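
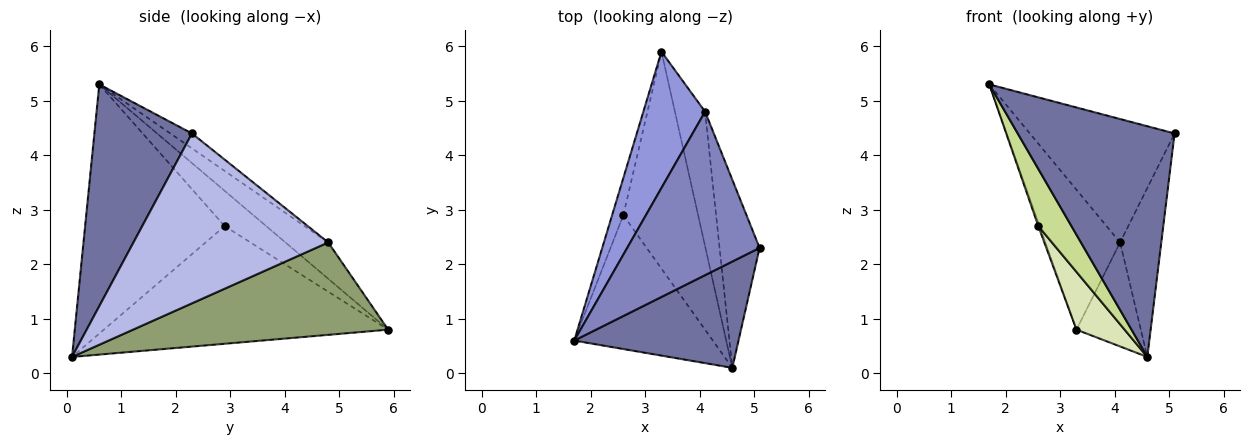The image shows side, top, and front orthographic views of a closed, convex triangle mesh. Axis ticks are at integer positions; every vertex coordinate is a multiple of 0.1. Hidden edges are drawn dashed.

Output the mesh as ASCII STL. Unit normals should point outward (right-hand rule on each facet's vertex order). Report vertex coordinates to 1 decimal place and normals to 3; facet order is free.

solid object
 facet normal 0.492 -0.791 0.364
  outer loop
   vertex 4.6 0.1 0.3
   vertex 5.1 2.3 4.4
   vertex 1.7 0.6 5.3
  endloop
 endfacet
 facet normal -0.090 0.600 0.795
  outer loop
   vertex 4.1 4.8 2.4
   vertex 1.7 0.6 5.3
   vertex 5.1 2.3 4.4
  endloop
 endfacet
 facet normal -0.380 0.663 0.645
  outer loop
   vertex 4.1 4.8 2.4
   vertex 3.3 5.9 0.8
   vertex 1.7 0.6 5.3
  endloop
 endfacet
 facet normal 0.953 0.202 -0.225
  outer loop
   vertex 4.1 4.8 2.4
   vertex 5.1 2.3 4.4
   vertex 4.6 0.1 0.3
  endloop
 endfacet
 facet normal 0.924 0.233 -0.302
  outer loop
   vertex 4.1 4.8 2.4
   vertex 4.6 0.1 0.3
   vertex 3.3 5.9 0.8
  endloop
 endfacet
 facet normal -0.953 0.031 -0.303
  outer loop
   vertex 2.6 2.9 2.7
   vertex 1.7 0.6 5.3
   vertex 3.3 5.9 0.8
  endloop
 endfacet
 facet normal -0.856 -0.203 -0.476
  outer loop
   vertex 2.6 2.9 2.7
   vertex 4.6 0.1 0.3
   vertex 1.7 0.6 5.3
  endloop
 endfacet
 facet normal -0.835 -0.141 -0.531
  outer loop
   vertex 2.6 2.9 2.7
   vertex 3.3 5.9 0.8
   vertex 4.6 0.1 0.3
  endloop
 endfacet
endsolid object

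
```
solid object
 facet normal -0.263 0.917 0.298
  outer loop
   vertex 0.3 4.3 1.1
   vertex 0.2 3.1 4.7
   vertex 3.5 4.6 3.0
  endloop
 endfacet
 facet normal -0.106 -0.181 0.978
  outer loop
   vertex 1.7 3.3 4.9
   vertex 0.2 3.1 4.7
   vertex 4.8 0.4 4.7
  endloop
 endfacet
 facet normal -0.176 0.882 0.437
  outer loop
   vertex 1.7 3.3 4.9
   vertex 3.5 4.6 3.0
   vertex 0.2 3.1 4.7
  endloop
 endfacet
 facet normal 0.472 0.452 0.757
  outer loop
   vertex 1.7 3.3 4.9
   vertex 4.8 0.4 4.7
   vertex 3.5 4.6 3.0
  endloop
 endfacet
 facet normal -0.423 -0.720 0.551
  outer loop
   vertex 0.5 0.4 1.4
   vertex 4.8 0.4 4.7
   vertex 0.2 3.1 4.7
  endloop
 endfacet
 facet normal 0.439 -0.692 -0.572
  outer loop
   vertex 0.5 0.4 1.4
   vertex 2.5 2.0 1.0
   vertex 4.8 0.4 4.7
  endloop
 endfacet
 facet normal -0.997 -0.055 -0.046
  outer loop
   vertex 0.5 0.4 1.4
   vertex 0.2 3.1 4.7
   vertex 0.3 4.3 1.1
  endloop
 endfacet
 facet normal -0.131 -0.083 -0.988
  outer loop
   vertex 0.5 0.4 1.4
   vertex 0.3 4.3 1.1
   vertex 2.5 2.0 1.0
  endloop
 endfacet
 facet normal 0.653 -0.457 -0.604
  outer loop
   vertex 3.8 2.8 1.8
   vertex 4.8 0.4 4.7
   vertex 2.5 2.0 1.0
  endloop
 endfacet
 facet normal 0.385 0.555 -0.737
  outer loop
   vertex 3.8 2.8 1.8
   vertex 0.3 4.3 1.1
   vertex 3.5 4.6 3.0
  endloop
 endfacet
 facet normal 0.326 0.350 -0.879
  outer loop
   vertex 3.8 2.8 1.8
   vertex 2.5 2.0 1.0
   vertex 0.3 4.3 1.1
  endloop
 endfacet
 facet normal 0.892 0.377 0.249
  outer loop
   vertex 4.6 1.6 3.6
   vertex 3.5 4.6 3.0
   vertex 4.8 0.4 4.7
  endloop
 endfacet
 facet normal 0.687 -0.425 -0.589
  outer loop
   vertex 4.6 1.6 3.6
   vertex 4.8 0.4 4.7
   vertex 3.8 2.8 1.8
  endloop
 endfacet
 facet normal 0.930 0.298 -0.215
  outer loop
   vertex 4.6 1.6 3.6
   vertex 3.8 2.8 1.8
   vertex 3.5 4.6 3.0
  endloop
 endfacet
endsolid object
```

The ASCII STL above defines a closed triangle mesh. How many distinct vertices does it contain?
9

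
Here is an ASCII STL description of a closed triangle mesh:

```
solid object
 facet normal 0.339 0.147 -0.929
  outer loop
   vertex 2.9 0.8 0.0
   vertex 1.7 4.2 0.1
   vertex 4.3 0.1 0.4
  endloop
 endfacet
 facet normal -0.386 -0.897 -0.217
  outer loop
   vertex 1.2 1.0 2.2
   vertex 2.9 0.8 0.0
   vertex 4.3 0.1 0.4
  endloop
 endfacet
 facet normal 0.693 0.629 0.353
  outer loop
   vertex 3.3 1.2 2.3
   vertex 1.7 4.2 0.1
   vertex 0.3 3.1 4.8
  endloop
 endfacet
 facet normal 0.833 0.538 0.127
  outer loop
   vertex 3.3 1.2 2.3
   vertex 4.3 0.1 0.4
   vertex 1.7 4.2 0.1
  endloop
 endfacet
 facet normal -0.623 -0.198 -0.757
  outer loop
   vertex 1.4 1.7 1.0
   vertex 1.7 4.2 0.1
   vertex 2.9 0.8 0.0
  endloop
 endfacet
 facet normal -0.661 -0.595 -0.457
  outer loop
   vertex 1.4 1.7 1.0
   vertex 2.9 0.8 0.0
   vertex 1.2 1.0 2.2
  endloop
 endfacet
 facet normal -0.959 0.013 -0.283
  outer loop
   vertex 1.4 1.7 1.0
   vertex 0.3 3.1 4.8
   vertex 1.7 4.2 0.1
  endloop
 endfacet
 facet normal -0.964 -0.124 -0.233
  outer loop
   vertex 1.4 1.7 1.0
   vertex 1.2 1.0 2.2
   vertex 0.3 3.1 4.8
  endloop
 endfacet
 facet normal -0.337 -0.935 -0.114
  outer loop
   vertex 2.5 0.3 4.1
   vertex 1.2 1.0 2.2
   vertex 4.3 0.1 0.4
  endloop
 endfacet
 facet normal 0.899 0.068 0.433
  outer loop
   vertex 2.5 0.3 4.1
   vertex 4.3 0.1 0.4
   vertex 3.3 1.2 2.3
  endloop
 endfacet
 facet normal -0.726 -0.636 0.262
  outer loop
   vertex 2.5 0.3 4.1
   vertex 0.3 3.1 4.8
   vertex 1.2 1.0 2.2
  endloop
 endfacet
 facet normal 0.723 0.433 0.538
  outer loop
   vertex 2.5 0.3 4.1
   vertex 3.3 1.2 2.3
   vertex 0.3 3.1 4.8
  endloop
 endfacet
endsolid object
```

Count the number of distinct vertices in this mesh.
8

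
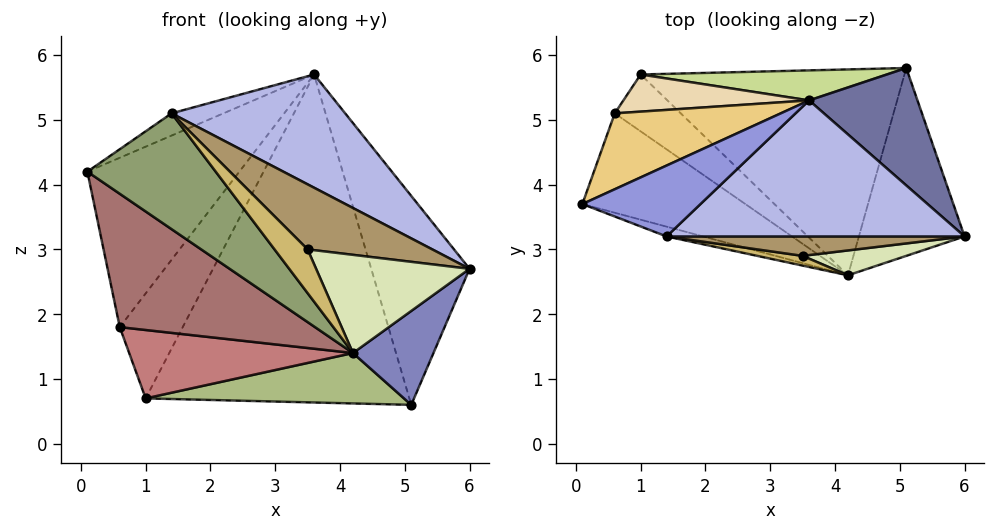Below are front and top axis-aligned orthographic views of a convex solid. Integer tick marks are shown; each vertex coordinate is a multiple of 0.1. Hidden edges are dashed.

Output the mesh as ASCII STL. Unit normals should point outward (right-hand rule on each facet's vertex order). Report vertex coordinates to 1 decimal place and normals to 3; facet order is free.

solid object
 facet normal 0.809 0.513 0.288
  outer loop
   vertex 3.6 5.3 5.7
   vertex 6.0 3.2 2.7
   vertex 5.1 5.8 0.6
  endloop
 endfacet
 facet normal 0.622 -0.350 -0.700
  outer loop
   vertex 4.2 2.6 1.4
   vertex 5.1 5.8 0.6
   vertex 6.0 3.2 2.7
  endloop
 endfacet
 facet normal -0.479 0.262 0.838
  outer loop
   vertex 1.4 3.2 5.1
   vertex 3.6 5.3 5.7
   vertex 0.1 3.7 4.2
  endloop
 endfacet
 facet normal 0.372 -0.594 0.713
  outer loop
   vertex 1.4 3.2 5.1
   vertex 6.0 3.2 2.7
   vertex 3.6 5.3 5.7
  endloop
 endfacet
 facet normal -0.309 -0.948 -0.080
  outer loop
   vertex 1.4 3.2 5.1
   vertex 0.1 3.7 4.2
   vertex 4.2 2.6 1.4
  endloop
 endfacet
 facet normal -0.018 -0.238 -0.971
  outer loop
   vertex 1.0 5.7 0.7
   vertex 5.1 5.8 0.6
   vertex 4.2 2.6 1.4
  endloop
 endfacet
 facet normal -0.022 0.996 0.091
  outer loop
   vertex 1.0 5.7 0.7
   vertex 3.6 5.3 5.7
   vertex 5.1 5.8 0.6
  endloop
 endfacet
 facet normal 0.144 -0.959 0.243
  outer loop
   vertex 3.5 2.9 3.0
   vertex 4.2 2.6 1.4
   vertex 6.0 3.2 2.7
  endloop
 endfacet
 facet normal 0.148 -0.948 0.283
  outer loop
   vertex 3.5 2.9 3.0
   vertex 6.0 3.2 2.7
   vertex 1.4 3.2 5.1
  endloop
 endfacet
 facet normal 0.077 -0.973 0.216
  outer loop
   vertex 3.5 2.9 3.0
   vertex 1.4 3.2 5.1
   vertex 4.2 2.6 1.4
  endloop
 endfacet
 facet normal -0.510 0.785 0.352
  outer loop
   vertex 0.6 5.1 1.8
   vertex 0.1 3.7 4.2
   vertex 3.6 5.3 5.7
  endloop
 endfacet
 facet normal -0.445 0.844 0.299
  outer loop
   vertex 0.6 5.1 1.8
   vertex 3.6 5.3 5.7
   vertex 1.0 5.7 0.7
  endloop
 endfacet
 facet normal -0.529 -0.680 -0.507
  outer loop
   vertex 0.6 5.1 1.8
   vertex 4.2 2.6 1.4
   vertex 0.1 3.7 4.2
  endloop
 endfacet
 facet normal -0.518 -0.658 -0.547
  outer loop
   vertex 0.6 5.1 1.8
   vertex 1.0 5.7 0.7
   vertex 4.2 2.6 1.4
  endloop
 endfacet
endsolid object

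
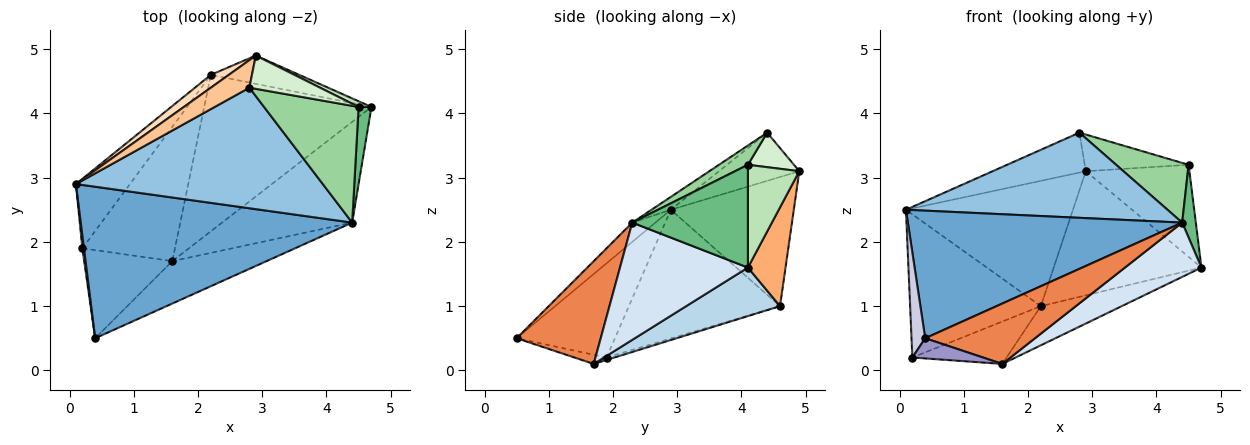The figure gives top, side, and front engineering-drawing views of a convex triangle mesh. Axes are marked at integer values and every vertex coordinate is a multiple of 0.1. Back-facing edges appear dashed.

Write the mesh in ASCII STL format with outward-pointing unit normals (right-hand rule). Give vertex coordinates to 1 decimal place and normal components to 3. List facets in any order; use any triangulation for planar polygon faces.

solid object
 facet normal -0.054 -0.643 0.764
  outer loop
   vertex 4.4 2.3 2.3
   vertex 0.1 2.9 2.5
   vertex 0.4 0.5 0.5
  endloop
 endfacet
 facet normal -0.042 -0.576 0.816
  outer loop
   vertex 4.4 2.3 2.3
   vertex 2.8 4.4 3.7
   vertex 0.1 2.9 2.5
  endloop
 endfacet
 facet normal 0.271 0.234 -0.934
  outer loop
   vertex 1.6 1.7 0.1
   vertex 2.2 4.6 1.0
   vertex 4.7 4.1 1.6
  endloop
 endfacet
 facet normal 0.621 -0.372 -0.690
  outer loop
   vertex 1.6 1.7 0.1
   vertex 4.7 4.1 1.6
   vertex 4.4 2.3 2.3
  endloop
 endfacet
 facet normal 0.531 -0.693 -0.487
  outer loop
   vertex 1.6 1.7 0.1
   vertex 4.4 2.3 2.3
   vertex 0.4 0.5 0.5
  endloop
 endfacet
 facet normal 0.241 0.946 -0.216
  outer loop
   vertex 2.9 4.9 3.1
   vertex 4.7 4.1 1.6
   vertex 2.2 4.6 1.0
  endloop
 endfacet
 facet normal -0.579 0.671 0.463
  outer loop
   vertex 2.9 4.9 3.1
   vertex 0.1 2.9 2.5
   vertex 2.8 4.4 3.7
  endloop
 endfacet
 facet normal -0.591 0.803 0.082
  outer loop
   vertex 2.9 4.9 3.1
   vertex 2.2 4.6 1.0
   vertex 0.1 2.9 2.5
  endloop
 endfacet
 facet normal 0.986 -0.116 0.123
  outer loop
   vertex 4.5 4.1 3.2
   vertex 4.4 2.3 2.3
   vertex 4.7 4.1 1.6
  endloop
 endfacet
 facet normal 0.179 -0.448 0.876
  outer loop
   vertex 4.5 4.1 3.2
   vertex 2.8 4.4 3.7
   vertex 4.4 2.3 2.3
  endloop
 endfacet
 facet normal 0.444 0.894 0.055
  outer loop
   vertex 4.5 4.1 3.2
   vertex 4.7 4.1 1.6
   vertex 2.9 4.9 3.1
  endloop
 endfacet
 facet normal 0.312 0.704 0.638
  outer loop
   vertex 4.5 4.1 3.2
   vertex 2.9 4.9 3.1
   vertex 2.8 4.4 3.7
  endloop
 endfacet
 facet normal -0.101 -0.222 -0.970
  outer loop
   vertex 0.2 1.9 0.2
   vertex 1.6 1.7 0.1
   vertex 0.4 0.5 0.5
  endloop
 endfacet
 facet normal -0.025 0.301 -0.953
  outer loop
   vertex 0.2 1.9 0.2
   vertex 2.2 4.6 1.0
   vertex 1.6 1.7 0.1
  endloop
 endfacet
 facet normal -0.990 -0.138 0.017
  outer loop
   vertex 0.2 1.9 0.2
   vertex 0.4 0.5 0.5
   vertex 0.1 2.9 2.5
  endloop
 endfacet
 facet normal -0.721 0.624 -0.302
  outer loop
   vertex 0.2 1.9 0.2
   vertex 0.1 2.9 2.5
   vertex 2.2 4.6 1.0
  endloop
 endfacet
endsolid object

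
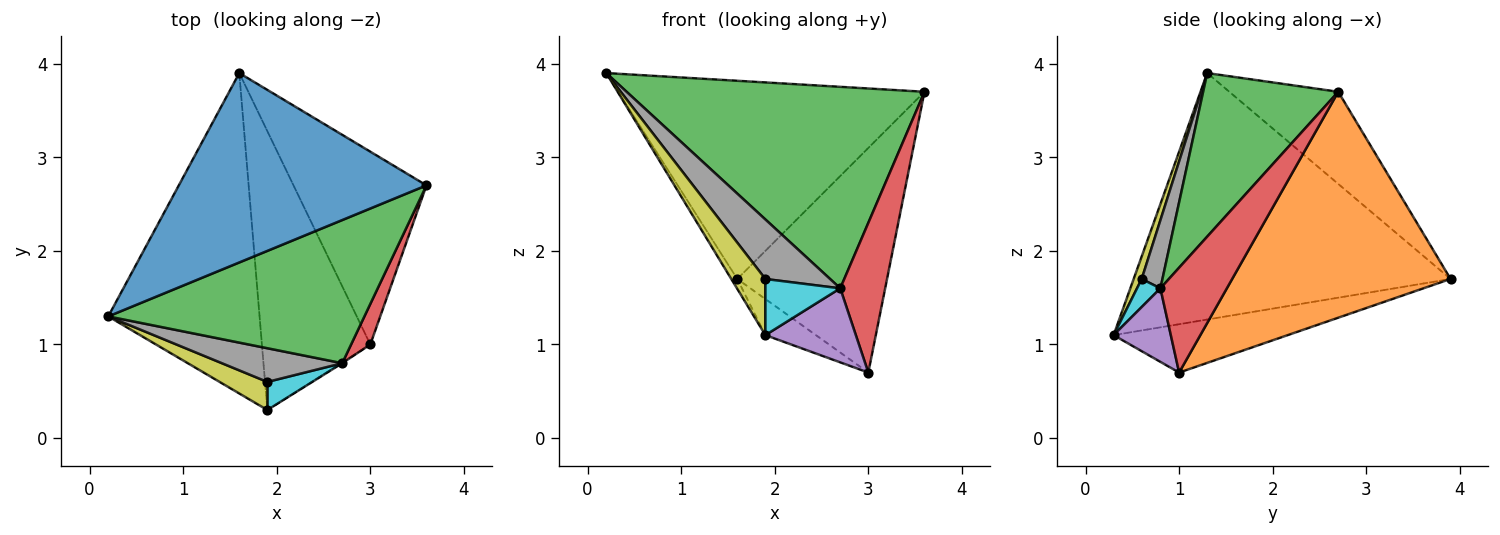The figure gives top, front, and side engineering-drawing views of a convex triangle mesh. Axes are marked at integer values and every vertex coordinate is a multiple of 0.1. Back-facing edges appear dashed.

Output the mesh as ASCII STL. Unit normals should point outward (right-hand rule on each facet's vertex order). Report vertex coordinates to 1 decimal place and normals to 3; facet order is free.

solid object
 facet normal -0.249 0.700 0.669
  outer loop
   vertex 1.6 3.9 1.7
   vertex 0.2 1.3 3.9
   vertex 3.6 2.7 3.7
  endloop
 endfacet
 facet normal 0.742 0.509 -0.437
  outer loop
   vertex 3.0 1.0 0.7
   vertex 1.6 3.9 1.7
   vertex 3.6 2.7 3.7
  endloop
 endfacet
 facet normal 0.347 -0.765 0.543
  outer loop
   vertex 2.7 0.8 1.6
   vertex 3.6 2.7 3.7
   vertex 0.2 1.3 3.9
  endloop
 endfacet
 facet normal 0.819 -0.554 0.150
  outer loop
   vertex 2.7 0.8 1.6
   vertex 3.0 1.0 0.7
   vertex 3.6 2.7 3.7
  endloop
 endfacet
 facet normal 0.534 -0.845 -0.010
  outer loop
   vertex 1.9 0.3 1.1
   vertex 3.0 1.0 0.7
   vertex 2.7 0.8 1.6
  endloop
 endfacet
 facet normal -0.852 0.016 -0.523
  outer loop
   vertex 1.9 0.3 1.1
   vertex 0.2 1.3 3.9
   vertex 1.6 3.9 1.7
  endloop
 endfacet
 facet normal -0.405 0.117 -0.907
  outer loop
   vertex 1.9 0.3 1.1
   vertex 1.6 3.9 1.7
   vertex 3.0 1.0 0.7
  endloop
 endfacet
 facet normal 0.269 -0.838 0.474
  outer loop
   vertex 1.9 0.6 1.7
   vertex 2.7 0.8 1.6
   vertex 0.2 1.3 3.9
  endloop
 endfacet
 facet normal 0.206 -0.875 0.438
  outer loop
   vertex 1.9 0.6 1.7
   vertex 0.2 1.3 3.9
   vertex 1.9 0.3 1.1
  endloop
 endfacet
 facet normal 0.269 -0.861 0.431
  outer loop
   vertex 1.9 0.6 1.7
   vertex 1.9 0.3 1.1
   vertex 2.7 0.8 1.6
  endloop
 endfacet
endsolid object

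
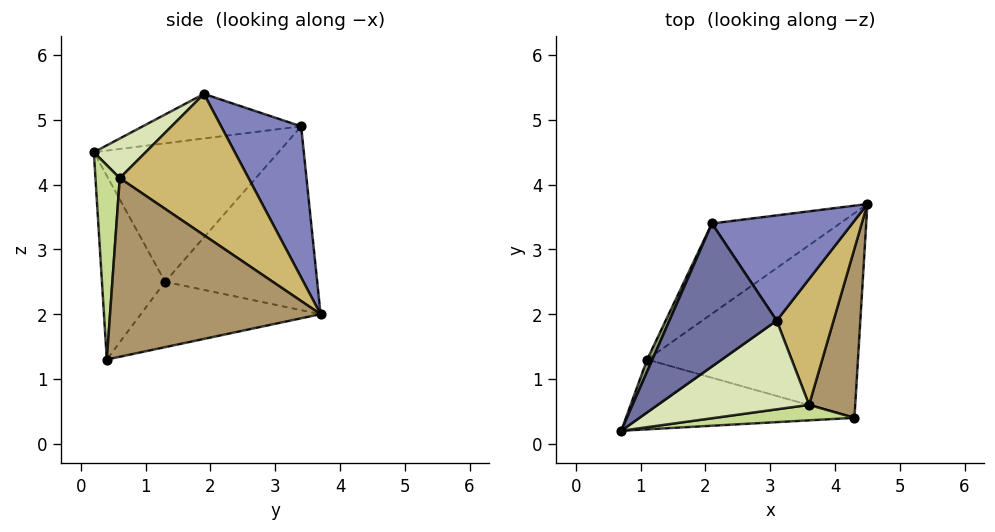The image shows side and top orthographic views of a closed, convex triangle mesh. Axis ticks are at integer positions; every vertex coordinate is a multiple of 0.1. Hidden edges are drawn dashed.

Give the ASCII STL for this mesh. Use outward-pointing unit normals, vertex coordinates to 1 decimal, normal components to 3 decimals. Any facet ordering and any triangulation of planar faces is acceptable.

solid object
 facet normal -0.383 0.052 0.922
  outer loop
   vertex 2.1 3.4 4.9
   vertex 0.7 0.2 4.5
   vertex 3.1 1.9 5.4
  endloop
 endfacet
 facet normal 0.596 0.582 0.553
  outer loop
   vertex 2.1 3.4 4.9
   vertex 3.1 1.9 5.4
   vertex 4.5 3.7 2.0
  endloop
 endfacet
 facet normal -0.403 -0.765 -0.502
  outer loop
   vertex 1.1 1.3 2.5
   vertex 4.3 0.4 1.3
   vertex 0.7 0.2 4.5
  endloop
 endfacet
 facet normal -0.289 0.215 -0.933
  outer loop
   vertex 1.1 1.3 2.5
   vertex 4.5 3.7 2.0
   vertex 4.3 0.4 1.3
  endloop
 endfacet
 facet normal -0.917 0.397 0.035
  outer loop
   vertex 1.1 1.3 2.5
   vertex 0.7 0.2 4.5
   vertex 2.1 3.4 4.9
  endloop
 endfacet
 facet normal -0.568 0.722 -0.395
  outer loop
   vertex 1.1 1.3 2.5
   vertex 2.1 3.4 4.9
   vertex 4.5 3.7 2.0
  endloop
 endfacet
 facet normal 0.150 -0.983 0.108
  outer loop
   vertex 3.6 0.6 4.1
   vertex 0.7 0.2 4.5
   vertex 4.3 0.4 1.3
  endloop
 endfacet
 facet normal 0.191 -0.656 0.730
  outer loop
   vertex 3.6 0.6 4.1
   vertex 3.1 1.9 5.4
   vertex 0.7 0.2 4.5
  endloop
 endfacet
 facet normal 0.962 -0.111 0.248
  outer loop
   vertex 3.6 0.6 4.1
   vertex 4.3 0.4 1.3
   vertex 4.5 3.7 2.0
  endloop
 endfacet
 facet normal 0.928 -0.016 0.373
  outer loop
   vertex 3.6 0.6 4.1
   vertex 4.5 3.7 2.0
   vertex 3.1 1.9 5.4
  endloop
 endfacet
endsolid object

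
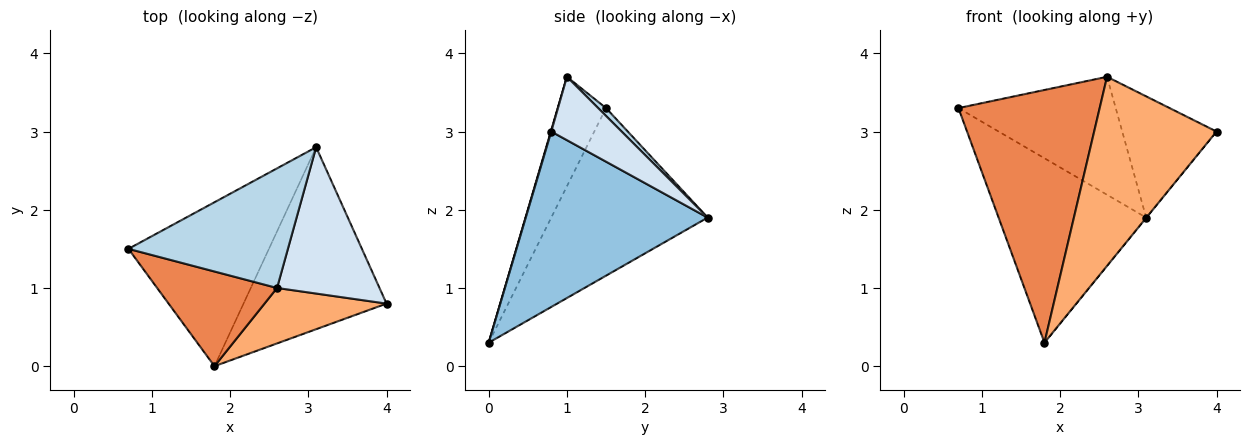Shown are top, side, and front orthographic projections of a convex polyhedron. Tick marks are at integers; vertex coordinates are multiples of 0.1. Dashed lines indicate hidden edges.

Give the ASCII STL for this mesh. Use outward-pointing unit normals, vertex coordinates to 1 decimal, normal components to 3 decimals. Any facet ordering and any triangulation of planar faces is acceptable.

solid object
 facet normal -0.621 0.586 -0.521
  outer loop
   vertex 1.8 0.0 0.3
   vertex 0.7 1.5 3.3
   vertex 3.1 2.8 1.9
  endloop
 endfacet
 facet normal 0.775 0.001 -0.632
  outer loop
   vertex 1.8 0.0 0.3
   vertex 3.1 2.8 1.9
   vertex 4.0 0.8 3.0
  endloop
 endfacet
 facet normal 0.035 0.702 0.712
  outer loop
   vertex 2.6 1.0 3.7
   vertex 3.1 2.8 1.9
   vertex 0.7 1.5 3.3
  endloop
 endfacet
 facet normal 0.430 0.576 0.695
  outer loop
   vertex 2.6 1.0 3.7
   vertex 4.0 0.8 3.0
   vertex 3.1 2.8 1.9
  endloop
 endfacet
 facet normal -0.305 -0.892 0.334
  outer loop
   vertex 2.6 1.0 3.7
   vertex 0.7 1.5 3.3
   vertex 1.8 0.0 0.3
  endloop
 endfacet
 facet normal 0.004 -0.960 0.281
  outer loop
   vertex 2.6 1.0 3.7
   vertex 1.8 0.0 0.3
   vertex 4.0 0.8 3.0
  endloop
 endfacet
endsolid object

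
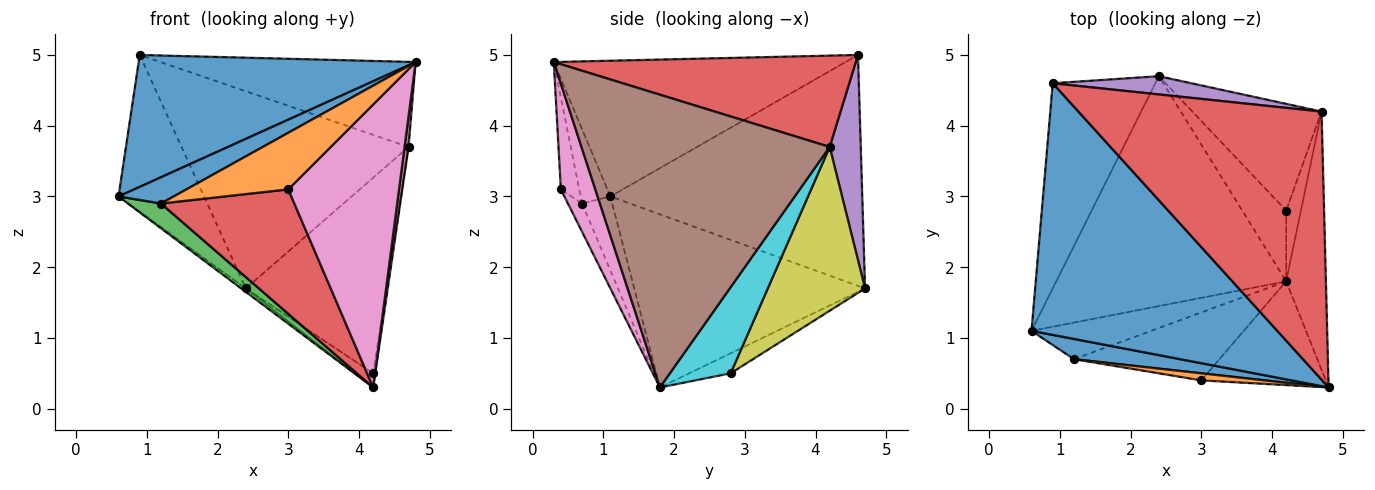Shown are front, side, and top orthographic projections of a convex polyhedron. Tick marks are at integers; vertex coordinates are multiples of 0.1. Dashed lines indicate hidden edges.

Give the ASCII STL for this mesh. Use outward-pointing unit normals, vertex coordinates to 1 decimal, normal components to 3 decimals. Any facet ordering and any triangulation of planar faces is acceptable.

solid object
 facet normal -0.439 -0.417 0.796
  outer loop
   vertex 0.9 4.6 5.0
   vertex 0.6 1.1 3.0
   vertex 4.8 0.3 4.9
  endloop
 endfacet
 facet normal -0.873 0.296 -0.388
  outer loop
   vertex 0.9 4.6 5.0
   vertex 2.4 4.7 1.7
   vertex 0.6 1.1 3.0
  endloop
 endfacet
 facet normal -0.601 0.012 -0.799
  outer loop
   vertex 4.2 1.8 0.3
   vertex 0.6 1.1 3.0
   vertex 2.4 4.7 1.7
  endloop
 endfacet
 facet normal 0.337 0.285 0.897
  outer loop
   vertex 4.7 4.2 3.7
   vertex 0.9 4.6 5.0
   vertex 4.8 0.3 4.9
  endloop
 endfacet
 facet normal 0.135 0.987 0.091
  outer loop
   vertex 4.7 4.2 3.7
   vertex 2.4 4.7 1.7
   vertex 0.9 4.6 5.0
  endloop
 endfacet
 facet normal 0.991 -0.016 -0.134
  outer loop
   vertex 4.7 4.2 3.7
   vertex 4.8 0.3 4.9
   vertex 4.2 1.8 0.3
  endloop
 endfacet
 facet normal 0.280 -0.901 -0.330
  outer loop
   vertex 3.0 0.4 3.1
   vertex 4.2 1.8 0.3
   vertex 4.8 0.3 4.9
  endloop
 endfacet
 facet normal -0.408 0.179 -0.895
  outer loop
   vertex 4.2 2.8 0.5
   vertex 4.2 1.8 0.3
   vertex 2.4 4.7 1.7
  endloop
 endfacet
 facet normal 0.519 0.750 -0.409
  outer loop
   vertex 4.2 2.8 0.5
   vertex 2.4 4.7 1.7
   vertex 4.7 4.2 3.7
  endloop
 endfacet
 facet normal 0.985 0.034 -0.169
  outer loop
   vertex 4.2 2.8 0.5
   vertex 4.7 4.2 3.7
   vertex 4.2 1.8 0.3
  endloop
 endfacet
 facet normal -0.393 -0.729 0.561
  outer loop
   vertex 1.2 0.7 2.9
   vertex 4.8 0.3 4.9
   vertex 0.6 1.1 3.0
  endloop
 endfacet
 facet normal -0.176 -0.977 0.122
  outer loop
   vertex 1.2 0.7 2.9
   vertex 3.0 0.4 3.1
   vertex 4.8 0.3 4.9
  endloop
 endfacet
 facet normal -0.456 -0.499 -0.737
  outer loop
   vertex 1.2 0.7 2.9
   vertex 0.6 1.1 3.0
   vertex 4.2 1.8 0.3
  endloop
 endfacet
 facet normal -0.093 -0.874 -0.477
  outer loop
   vertex 1.2 0.7 2.9
   vertex 4.2 1.8 0.3
   vertex 3.0 0.4 3.1
  endloop
 endfacet
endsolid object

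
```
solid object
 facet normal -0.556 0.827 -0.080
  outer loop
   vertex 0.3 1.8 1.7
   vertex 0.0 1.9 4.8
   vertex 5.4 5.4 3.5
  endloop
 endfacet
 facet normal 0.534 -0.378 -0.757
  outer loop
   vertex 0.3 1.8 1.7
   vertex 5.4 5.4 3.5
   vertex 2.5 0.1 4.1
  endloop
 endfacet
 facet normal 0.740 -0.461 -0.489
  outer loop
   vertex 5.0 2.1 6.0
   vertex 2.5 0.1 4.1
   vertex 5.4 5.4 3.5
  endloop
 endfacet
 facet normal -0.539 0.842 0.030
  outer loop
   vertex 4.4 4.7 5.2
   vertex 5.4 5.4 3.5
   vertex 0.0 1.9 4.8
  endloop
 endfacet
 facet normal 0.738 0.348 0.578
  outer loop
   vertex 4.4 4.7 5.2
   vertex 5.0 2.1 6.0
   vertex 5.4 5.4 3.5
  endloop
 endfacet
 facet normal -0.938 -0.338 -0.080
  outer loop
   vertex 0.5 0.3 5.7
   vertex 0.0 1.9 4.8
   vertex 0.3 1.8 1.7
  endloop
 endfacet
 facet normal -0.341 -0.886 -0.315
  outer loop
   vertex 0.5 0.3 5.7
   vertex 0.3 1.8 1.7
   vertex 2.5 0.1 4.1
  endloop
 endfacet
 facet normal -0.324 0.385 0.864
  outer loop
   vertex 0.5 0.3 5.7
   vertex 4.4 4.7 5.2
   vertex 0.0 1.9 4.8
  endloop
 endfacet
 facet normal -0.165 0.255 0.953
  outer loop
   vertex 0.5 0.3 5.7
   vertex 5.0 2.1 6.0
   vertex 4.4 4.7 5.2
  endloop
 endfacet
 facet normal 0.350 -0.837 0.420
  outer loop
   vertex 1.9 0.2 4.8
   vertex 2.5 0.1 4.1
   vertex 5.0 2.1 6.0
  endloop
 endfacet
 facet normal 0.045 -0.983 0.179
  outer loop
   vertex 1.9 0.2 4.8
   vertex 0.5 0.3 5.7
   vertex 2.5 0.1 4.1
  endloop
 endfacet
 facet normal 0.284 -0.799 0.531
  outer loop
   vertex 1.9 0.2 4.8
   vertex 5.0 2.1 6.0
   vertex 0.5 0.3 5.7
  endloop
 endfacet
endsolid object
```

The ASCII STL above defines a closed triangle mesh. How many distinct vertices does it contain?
8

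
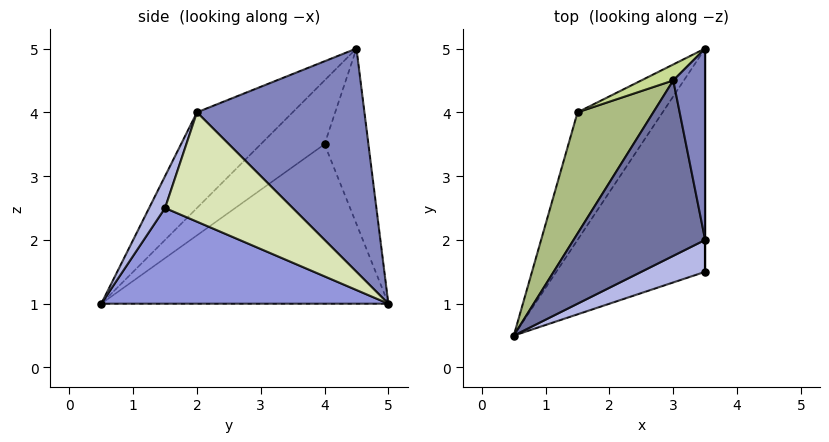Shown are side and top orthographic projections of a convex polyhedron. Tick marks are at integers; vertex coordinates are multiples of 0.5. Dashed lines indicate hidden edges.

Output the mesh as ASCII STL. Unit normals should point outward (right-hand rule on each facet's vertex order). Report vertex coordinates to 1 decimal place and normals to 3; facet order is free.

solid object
 facet normal -0.538 -0.404 0.740
  outer loop
   vertex 3.5 2.0 4.0
   vertex 3.0 4.5 5.0
   vertex 0.5 0.5 1.0
  endloop
 endfacet
 facet normal 0.980 0.140 0.140
  outer loop
   vertex 3.5 2.0 4.0
   vertex 3.5 5.0 1.0
   vertex 3.0 4.5 5.0
  endloop
 endfacet
 facet normal 0.509 -0.339 -0.791
  outer loop
   vertex 3.5 1.5 2.5
   vertex 0.5 0.5 1.0
   vertex 3.5 5.0 1.0
  endloop
 endfacet
 facet normal 0.156 -0.937 0.312
  outer loop
   vertex 3.5 1.5 2.5
   vertex 3.5 2.0 4.0
   vertex 0.5 0.5 1.0
  endloop
 endfacet
 facet normal -0.761 0.507 -0.406
  outer loop
   vertex 1.5 4.0 3.5
   vertex 3.5 5.0 1.0
   vertex 0.5 0.5 1.0
  endloop
 endfacet
 facet normal -0.606 -0.341 0.719
  outer loop
   vertex 1.5 4.0 3.5
   vertex 0.5 0.5 1.0
   vertex 3.0 4.5 5.0
  endloop
 endfacet
 facet normal -0.376 0.924 0.068
  outer loop
   vertex 1.5 4.0 3.5
   vertex 3.0 4.5 5.0
   vertex 3.5 5.0 1.0
  endloop
 endfacet
 facet normal 1.000 0.000 0.000
  outer loop
   vertex 3.5 1.5 2.5
   vertex 3.5 5.0 1.0
   vertex 3.5 2.0 4.0
  endloop
 endfacet
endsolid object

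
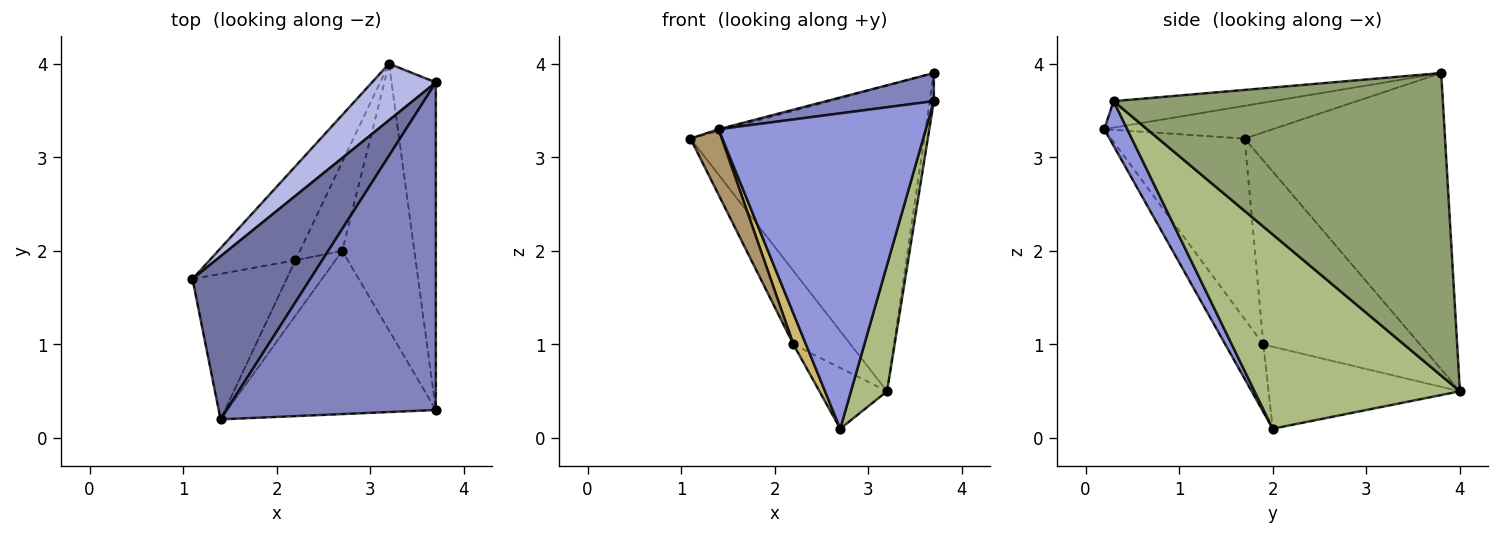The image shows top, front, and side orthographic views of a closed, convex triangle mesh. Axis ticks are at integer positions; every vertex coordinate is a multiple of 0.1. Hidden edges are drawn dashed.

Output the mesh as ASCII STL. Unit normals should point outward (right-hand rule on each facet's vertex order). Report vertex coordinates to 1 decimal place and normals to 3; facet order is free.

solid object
 facet normal -0.268 0.011 0.963
  outer loop
   vertex 1.4 0.2 3.3
   vertex 3.7 3.8 3.9
   vertex 1.1 1.7 3.2
  endloop
 endfacet
 facet normal -0.125 -0.085 0.989
  outer loop
   vertex 3.7 0.3 3.6
   vertex 3.7 3.8 3.9
   vertex 1.4 0.2 3.3
  endloop
 endfacet
 facet normal 0.098 -0.884 -0.457
  outer loop
   vertex 3.7 0.3 3.6
   vertex 1.4 0.2 3.3
   vertex 2.7 2.0 0.1
  endloop
 endfacet
 facet normal -0.645 0.752 0.139
  outer loop
   vertex 3.2 4.0 0.5
   vertex 1.1 1.7 3.2
   vertex 3.7 3.8 3.9
  endloop
 endfacet
 facet normal 0.989 0.012 -0.145
  outer loop
   vertex 3.2 4.0 0.5
   vertex 3.7 3.8 3.9
   vertex 3.7 0.3 3.6
  endloop
 endfacet
 facet normal 0.925 -0.163 -0.343
  outer loop
   vertex 3.2 4.0 0.5
   vertex 3.7 0.3 3.6
   vertex 2.7 2.0 0.1
  endloop
 endfacet
 facet normal -0.860 0.314 -0.402
  outer loop
   vertex 2.2 1.9 1.0
   vertex 1.1 1.7 3.2
   vertex 3.2 4.0 0.5
  endloop
 endfacet
 facet normal -0.848 0.299 -0.438
  outer loop
   vertex 2.2 1.9 1.0
   vertex 3.2 4.0 0.5
   vertex 2.7 2.0 0.1
  endloop
 endfacet
 facet normal -0.868 -0.204 -0.453
  outer loop
   vertex 2.2 1.9 1.0
   vertex 1.4 0.2 3.3
   vertex 1.1 1.7 3.2
  endloop
 endfacet
 facet normal -0.828 -0.274 -0.490
  outer loop
   vertex 2.2 1.9 1.0
   vertex 2.7 2.0 0.1
   vertex 1.4 0.2 3.3
  endloop
 endfacet
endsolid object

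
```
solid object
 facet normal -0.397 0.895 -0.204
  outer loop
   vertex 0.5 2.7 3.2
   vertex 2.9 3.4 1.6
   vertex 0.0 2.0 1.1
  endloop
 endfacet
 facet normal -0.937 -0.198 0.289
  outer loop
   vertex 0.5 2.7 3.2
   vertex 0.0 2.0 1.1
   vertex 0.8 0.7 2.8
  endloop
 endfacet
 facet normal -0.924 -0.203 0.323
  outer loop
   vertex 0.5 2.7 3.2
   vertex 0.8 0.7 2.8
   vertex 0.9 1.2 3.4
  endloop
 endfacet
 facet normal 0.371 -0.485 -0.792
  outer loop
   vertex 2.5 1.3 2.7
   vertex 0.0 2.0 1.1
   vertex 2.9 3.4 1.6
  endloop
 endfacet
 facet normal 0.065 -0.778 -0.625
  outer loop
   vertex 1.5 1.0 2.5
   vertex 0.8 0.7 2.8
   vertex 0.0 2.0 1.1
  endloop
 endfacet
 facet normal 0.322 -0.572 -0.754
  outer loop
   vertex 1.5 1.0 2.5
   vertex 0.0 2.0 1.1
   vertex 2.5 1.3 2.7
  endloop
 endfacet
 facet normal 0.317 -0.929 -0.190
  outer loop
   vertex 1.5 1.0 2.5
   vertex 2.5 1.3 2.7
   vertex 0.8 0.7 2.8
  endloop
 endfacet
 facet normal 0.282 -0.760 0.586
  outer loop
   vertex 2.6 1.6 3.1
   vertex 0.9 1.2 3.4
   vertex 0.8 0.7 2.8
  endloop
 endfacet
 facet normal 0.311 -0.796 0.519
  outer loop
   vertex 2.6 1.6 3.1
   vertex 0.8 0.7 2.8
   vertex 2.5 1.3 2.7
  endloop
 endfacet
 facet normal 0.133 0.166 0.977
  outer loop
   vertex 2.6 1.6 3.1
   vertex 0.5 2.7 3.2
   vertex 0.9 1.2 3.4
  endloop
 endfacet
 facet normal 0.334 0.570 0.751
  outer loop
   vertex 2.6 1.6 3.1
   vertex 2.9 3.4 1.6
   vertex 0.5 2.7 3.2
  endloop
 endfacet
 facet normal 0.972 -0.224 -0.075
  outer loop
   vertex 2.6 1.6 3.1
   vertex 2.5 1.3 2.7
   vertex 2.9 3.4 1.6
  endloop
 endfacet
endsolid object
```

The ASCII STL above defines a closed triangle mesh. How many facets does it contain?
12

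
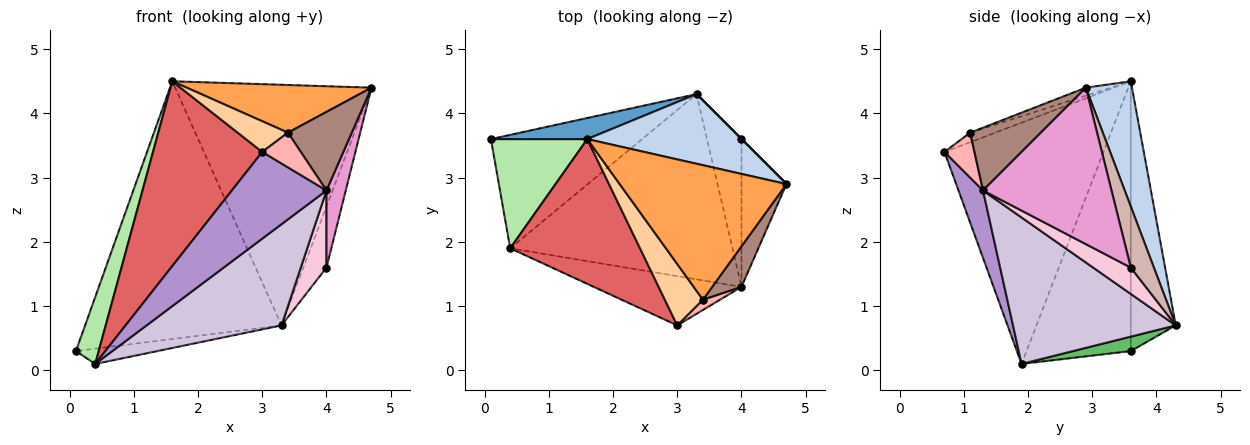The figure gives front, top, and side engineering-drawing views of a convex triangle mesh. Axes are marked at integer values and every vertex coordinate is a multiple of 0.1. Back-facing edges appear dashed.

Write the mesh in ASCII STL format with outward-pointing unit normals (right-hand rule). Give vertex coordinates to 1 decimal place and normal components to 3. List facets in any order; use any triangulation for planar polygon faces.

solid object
 facet normal -0.222 0.972 0.079
  outer loop
   vertex 3.3 4.3 0.7
   vertex 0.1 3.6 0.3
   vertex 1.6 3.6 4.5
  endloop
 endfacet
 facet normal 0.220 0.937 0.271
  outer loop
   vertex 3.3 4.3 0.7
   vertex 1.6 3.6 4.5
   vertex 4.7 2.9 4.4
  endloop
 endfacet
 facet normal -0.045 -0.334 0.942
  outer loop
   vertex 3.4 1.1 3.7
   vertex 4.7 2.9 4.4
   vertex 1.6 3.6 4.5
  endloop
 endfacet
 facet normal -0.218 -0.436 0.873
  outer loop
   vertex 3.4 1.1 3.7
   vertex 1.6 3.6 4.5
   vertex 3.0 0.7 3.4
  endloop
 endfacet
 facet normal 0.094 0.133 -0.987
  outer loop
   vertex 0.4 1.9 0.1
   vertex 0.1 3.6 0.3
   vertex 3.3 4.3 0.7
  endloop
 endfacet
 facet normal -0.922 -0.202 0.329
  outer loop
   vertex 0.4 1.9 0.1
   vertex 1.6 3.6 4.5
   vertex 0.1 3.6 0.3
  endloop
 endfacet
 facet normal -0.753 -0.518 0.405
  outer loop
   vertex 0.4 1.9 0.1
   vertex 3.0 0.7 3.4
   vertex 1.6 3.6 4.5
  endloop
 endfacet
 facet normal 0.598 -0.769 0.228
  outer loop
   vertex 4.0 1.3 2.8
   vertex 3.4 1.1 3.7
   vertex 3.0 0.7 3.4
  endloop
 endfacet
 facet normal 0.220 -0.848 -0.482
  outer loop
   vertex 4.0 1.3 2.8
   vertex 3.0 0.7 3.4
   vertex 0.4 1.9 0.1
  endloop
 endfacet
 facet normal 0.501 -0.415 -0.760
  outer loop
   vertex 4.0 1.3 2.8
   vertex 0.4 1.9 0.1
   vertex 3.3 4.3 0.7
  endloop
 endfacet
 facet normal 0.701 -0.634 0.327
  outer loop
   vertex 4.0 1.3 2.8
   vertex 4.7 2.9 4.4
   vertex 3.4 1.1 3.7
  endloop
 endfacet
 facet normal 0.707 0.707 0.000
  outer loop
   vertex 4.0 3.6 1.6
   vertex 3.3 4.3 0.7
   vertex 4.7 2.9 4.4
  endloop
 endfacet
 facet normal 0.951 -0.143 -0.273
  outer loop
   vertex 4.0 3.6 1.6
   vertex 4.7 2.9 4.4
   vertex 4.0 1.3 2.8
  endloop
 endfacet
 facet normal 0.561 -0.383 -0.734
  outer loop
   vertex 4.0 3.6 1.6
   vertex 4.0 1.3 2.8
   vertex 3.3 4.3 0.7
  endloop
 endfacet
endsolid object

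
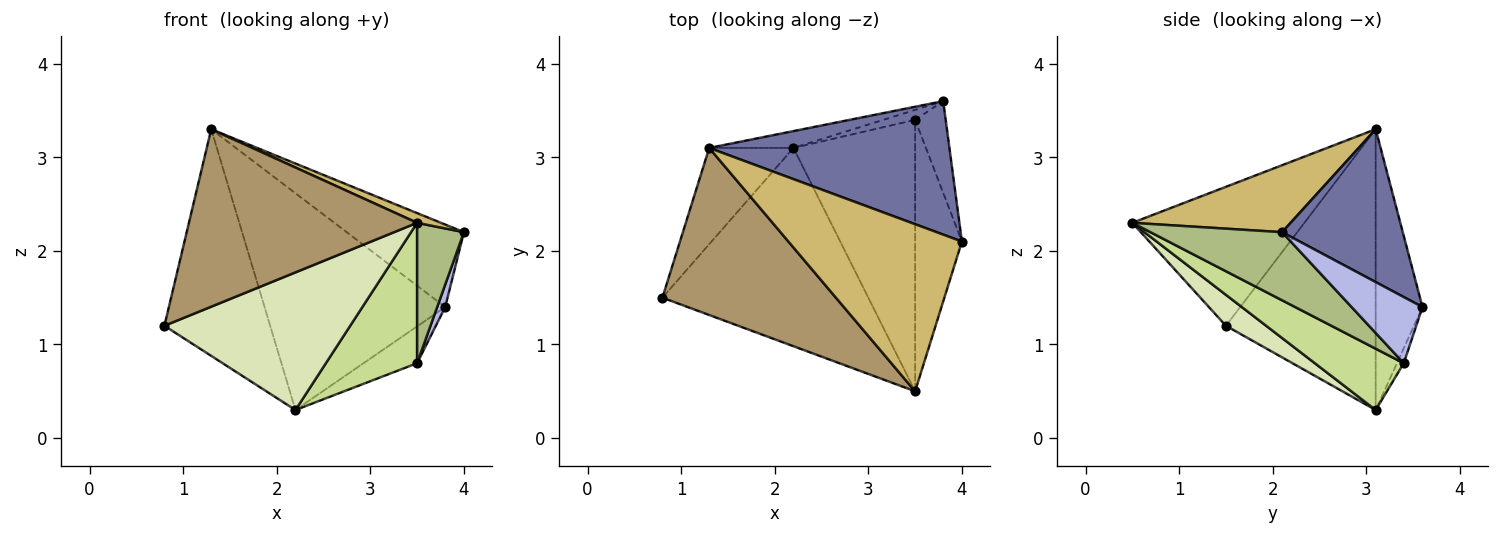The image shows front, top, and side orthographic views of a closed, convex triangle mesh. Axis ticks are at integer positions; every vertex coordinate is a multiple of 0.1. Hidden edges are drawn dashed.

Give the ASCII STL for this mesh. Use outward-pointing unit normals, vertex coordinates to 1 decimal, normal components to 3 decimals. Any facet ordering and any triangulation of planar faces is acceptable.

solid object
 facet normal 0.476 0.462 0.748
  outer loop
   vertex 1.3 3.1 3.3
   vertex 4.0 2.1 2.2
   vertex 3.8 3.6 1.4
  endloop
 endfacet
 facet normal -0.793 0.560 -0.238
  outer loop
   vertex 2.2 3.1 0.3
   vertex 0.8 1.5 1.2
   vertex 1.3 3.1 3.3
  endloop
 endfacet
 facet normal -0.250 0.965 -0.075
  outer loop
   vertex 2.2 3.1 0.3
   vertex 1.3 3.1 3.3
   vertex 3.8 3.6 1.4
  endloop
 endfacet
 facet normal 0.903 -0.102 -0.417
  outer loop
   vertex 3.5 3.4 0.8
   vertex 3.8 3.6 1.4
   vertex 4.0 2.1 2.2
  endloop
 endfacet
 facet normal -0.122 0.958 -0.259
  outer loop
   vertex 3.5 3.4 0.8
   vertex 2.2 3.1 0.3
   vertex 3.8 3.6 1.4
  endloop
 endfacet
 facet normal 0.791 -0.281 -0.544
  outer loop
   vertex 3.5 0.5 2.3
   vertex 3.5 3.4 0.8
   vertex 4.0 2.1 2.2
  endloop
 endfacet
 facet normal 0.409 -0.419 -0.811
  outer loop
   vertex 3.5 0.5 2.3
   vertex 2.2 3.1 0.3
   vertex 3.5 3.4 0.8
  endloop
 endfacet
 facet normal 0.123 -0.566 -0.815
  outer loop
   vertex 3.5 0.5 2.3
   vertex 0.8 1.5 1.2
   vertex 2.2 3.1 0.3
  endloop
 endfacet
 facet normal -0.481 -0.638 0.601
  outer loop
   vertex 3.5 0.5 2.3
   vertex 1.3 3.1 3.3
   vertex 0.8 1.5 1.2
  endloop
 endfacet
 facet normal 0.359 -0.054 0.932
  outer loop
   vertex 3.5 0.5 2.3
   vertex 4.0 2.1 2.2
   vertex 1.3 3.1 3.3
  endloop
 endfacet
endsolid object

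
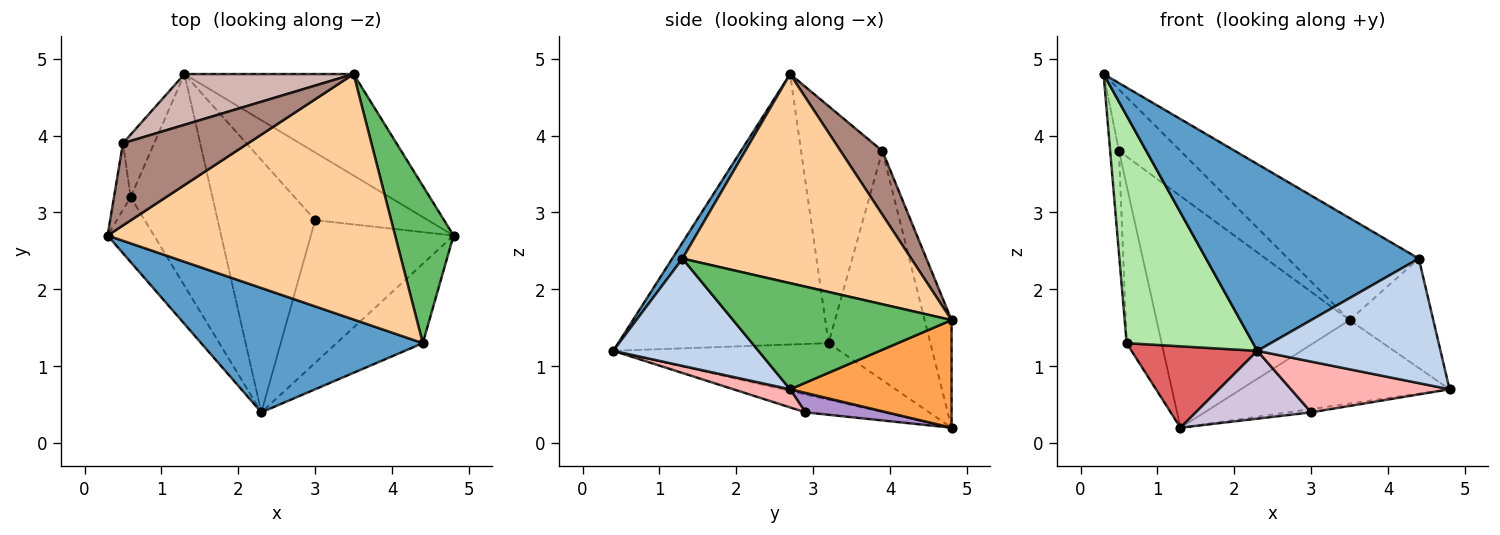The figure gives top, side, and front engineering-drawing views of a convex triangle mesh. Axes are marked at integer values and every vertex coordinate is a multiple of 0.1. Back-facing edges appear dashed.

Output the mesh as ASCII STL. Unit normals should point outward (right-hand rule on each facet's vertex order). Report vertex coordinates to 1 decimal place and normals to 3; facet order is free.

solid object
 facet normal 0.040 -0.832 0.554
  outer loop
   vertex 4.4 1.3 2.4
   vertex 0.3 2.7 4.8
   vertex 2.3 0.4 1.2
  endloop
 endfacet
 facet normal 0.556 -0.701 -0.447
  outer loop
   vertex 4.4 1.3 2.4
   vertex 2.3 0.4 1.2
   vertex 4.8 2.7 0.7
  endloop
 endfacet
 facet normal 0.441 0.570 -0.693
  outer loop
   vertex 3.5 4.8 1.6
   vertex 4.8 2.7 0.7
   vertex 1.3 4.8 0.2
  endloop
 endfacet
 facet normal 0.558 0.319 0.767
  outer loop
   vertex 3.5 4.8 1.6
   vertex 0.3 2.7 4.8
   vertex 4.4 1.3 2.4
  endloop
 endfacet
 facet normal 0.830 0.318 0.457
  outer loop
   vertex 3.5 4.8 1.6
   vertex 4.4 1.3 2.4
   vertex 4.8 2.7 0.7
  endloop
 endfacet
 facet normal -0.848 -0.510 -0.145
  outer loop
   vertex 0.6 3.2 1.3
   vertex 2.3 0.4 1.2
   vertex 0.3 2.7 4.8
  endloop
 endfacet
 facet normal -0.543 -0.302 -0.784
  outer loop
   vertex 0.6 3.2 1.3
   vertex 1.3 4.8 0.2
   vertex 2.3 0.4 1.2
  endloop
 endfacet
 facet normal 0.119 -0.333 -0.936
  outer loop
   vertex 3.0 2.9 0.4
   vertex 4.8 2.7 0.7
   vertex 2.3 0.4 1.2
  endloop
 endfacet
 facet normal 0.169 0.048 -0.984
  outer loop
   vertex 3.0 2.9 0.4
   vertex 1.3 4.8 0.2
   vertex 4.8 2.7 0.7
  endloop
 endfacet
 facet normal -0.174 -0.256 -0.951
  outer loop
   vertex 3.0 2.9 0.4
   vertex 2.3 0.4 1.2
   vertex 1.3 4.8 0.2
  endloop
 endfacet
 facet normal 0.377 0.555 0.741
  outer loop
   vertex 0.5 3.9 3.8
   vertex 0.3 2.7 4.8
   vertex 3.5 4.8 1.6
  endloop
 endfacet
 facet normal -0.135 0.968 0.212
  outer loop
   vertex 0.5 3.9 3.8
   vertex 3.5 4.8 1.6
   vertex 1.3 4.8 0.2
  endloop
 endfacet
 facet normal -0.992 0.107 -0.070
  outer loop
   vertex 0.5 3.9 3.8
   vertex 0.6 3.2 1.3
   vertex 0.3 2.7 4.8
  endloop
 endfacet
 facet normal -0.938 0.322 -0.128
  outer loop
   vertex 0.5 3.9 3.8
   vertex 1.3 4.8 0.2
   vertex 0.6 3.2 1.3
  endloop
 endfacet
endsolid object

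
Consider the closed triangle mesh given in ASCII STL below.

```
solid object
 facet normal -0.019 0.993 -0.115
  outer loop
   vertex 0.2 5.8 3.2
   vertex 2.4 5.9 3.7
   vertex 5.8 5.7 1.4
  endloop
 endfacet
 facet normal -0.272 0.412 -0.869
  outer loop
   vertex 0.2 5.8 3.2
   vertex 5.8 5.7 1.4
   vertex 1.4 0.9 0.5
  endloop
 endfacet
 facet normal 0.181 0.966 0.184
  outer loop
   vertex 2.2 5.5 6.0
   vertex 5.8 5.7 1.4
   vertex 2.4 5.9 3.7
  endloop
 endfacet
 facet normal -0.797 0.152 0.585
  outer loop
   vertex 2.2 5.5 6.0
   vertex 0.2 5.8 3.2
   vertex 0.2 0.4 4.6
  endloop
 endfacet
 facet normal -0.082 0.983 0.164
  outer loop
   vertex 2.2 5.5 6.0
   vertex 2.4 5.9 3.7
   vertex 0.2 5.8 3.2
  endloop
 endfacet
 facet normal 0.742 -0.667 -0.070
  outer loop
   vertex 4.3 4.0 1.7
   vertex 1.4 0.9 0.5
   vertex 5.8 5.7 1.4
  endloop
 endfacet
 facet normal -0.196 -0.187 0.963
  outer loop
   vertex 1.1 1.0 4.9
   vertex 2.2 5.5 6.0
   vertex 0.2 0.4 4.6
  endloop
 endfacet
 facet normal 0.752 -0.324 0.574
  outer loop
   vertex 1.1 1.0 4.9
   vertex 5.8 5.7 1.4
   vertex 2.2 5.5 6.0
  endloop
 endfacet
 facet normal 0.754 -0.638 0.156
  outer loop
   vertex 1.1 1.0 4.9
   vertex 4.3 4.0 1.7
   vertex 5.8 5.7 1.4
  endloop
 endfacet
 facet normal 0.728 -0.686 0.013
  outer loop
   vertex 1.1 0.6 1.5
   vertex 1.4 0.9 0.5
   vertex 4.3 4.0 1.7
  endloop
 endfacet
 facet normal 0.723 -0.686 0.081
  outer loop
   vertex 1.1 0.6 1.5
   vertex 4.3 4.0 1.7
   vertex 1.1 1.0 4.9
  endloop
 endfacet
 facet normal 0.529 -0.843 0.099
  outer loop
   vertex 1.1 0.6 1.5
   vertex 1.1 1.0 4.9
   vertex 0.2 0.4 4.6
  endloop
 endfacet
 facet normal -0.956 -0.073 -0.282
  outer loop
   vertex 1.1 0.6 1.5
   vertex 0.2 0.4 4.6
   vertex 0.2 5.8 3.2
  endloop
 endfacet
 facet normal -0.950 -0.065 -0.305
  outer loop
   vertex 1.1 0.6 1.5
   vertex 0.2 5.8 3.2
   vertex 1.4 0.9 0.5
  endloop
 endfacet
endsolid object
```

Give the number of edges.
21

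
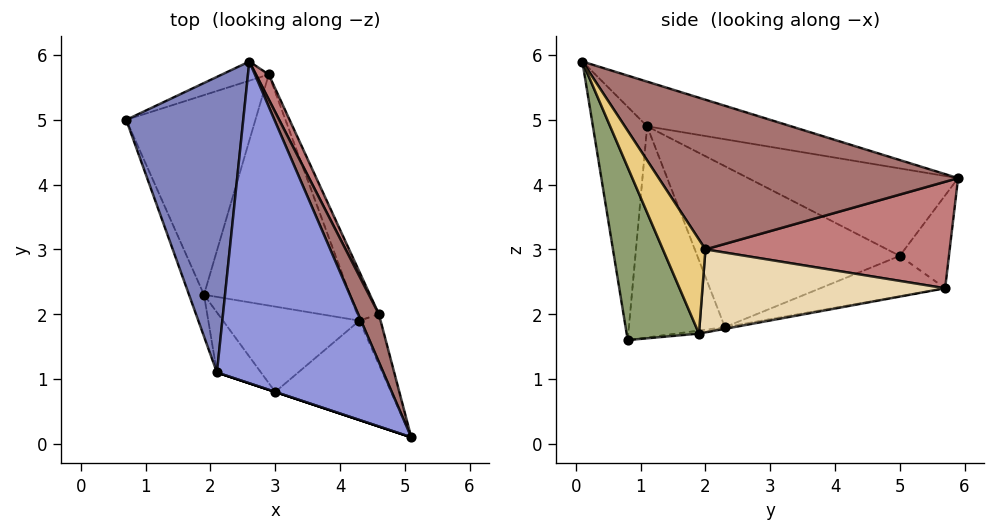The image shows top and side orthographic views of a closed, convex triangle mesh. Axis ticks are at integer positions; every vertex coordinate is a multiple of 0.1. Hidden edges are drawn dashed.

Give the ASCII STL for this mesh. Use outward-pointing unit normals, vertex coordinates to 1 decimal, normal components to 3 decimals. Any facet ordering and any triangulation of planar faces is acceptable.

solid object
 facet normal -0.333 0.928 -0.168
  outer loop
   vertex 2.9 5.7 2.4
   vertex 0.7 5.0 2.9
   vertex 2.6 5.9 4.1
  endloop
 endfacet
 facet normal -0.588 0.192 0.786
  outer loop
   vertex 2.1 1.1 4.9
   vertex 2.6 5.9 4.1
   vertex 0.7 5.0 2.9
  endloop
 endfacet
 facet normal -0.255 0.185 0.949
  outer loop
   vertex 2.1 1.1 4.9
   vertex 5.1 0.1 5.9
   vertex 2.6 5.9 4.1
  endloop
 endfacet
 facet normal -0.316 -0.949 0.000
  outer loop
   vertex 2.1 1.1 4.9
   vertex 3.0 0.8 1.6
   vertex 5.1 0.1 5.9
  endloop
 endfacet
 facet normal 0.608 -0.681 -0.408
  outer loop
   vertex 4.3 1.9 1.7
   vertex 5.1 0.1 5.9
   vertex 3.0 0.8 1.6
  endloop
 endfacet
 facet normal -0.923 -0.375 -0.086
  outer loop
   vertex 1.9 2.3 1.8
   vertex 2.1 1.1 4.9
   vertex 0.7 5.0 2.9
  endloop
 endfacet
 facet normal -0.805 -0.568 -0.168
  outer loop
   vertex 1.9 2.3 1.8
   vertex 3.0 0.8 1.6
   vertex 2.1 1.1 4.9
  endloop
 endfacet
 facet normal -0.289 0.248 -0.925
  outer loop
   vertex 1.9 2.3 1.8
   vertex 0.7 5.0 2.9
   vertex 2.9 5.7 2.4
  endloop
 endfacet
 facet normal -0.022 0.116 -0.993
  outer loop
   vertex 1.9 2.3 1.8
   vertex 4.3 1.9 1.7
   vertex 3.0 0.8 1.6
  endloop
 endfacet
 facet normal -0.011 0.177 -0.984
  outer loop
   vertex 1.9 2.3 1.8
   vertex 2.9 5.7 2.4
   vertex 4.3 1.9 1.7
  endloop
 endfacet
 facet normal 0.973 -0.078 -0.219
  outer loop
   vertex 4.6 2.0 3.0
   vertex 5.1 0.1 5.9
   vertex 4.3 1.9 1.7
  endloop
 endfacet
 facet normal 0.897 0.374 -0.236
  outer loop
   vertex 4.6 2.0 3.0
   vertex 4.3 1.9 1.7
   vertex 2.9 5.7 2.4
  endloop
 endfacet
 facet normal 0.897 0.425 0.124
  outer loop
   vertex 4.6 2.0 3.0
   vertex 2.6 5.9 4.1
   vertex 5.1 0.1 5.9
  endloop
 endfacet
 facet normal 0.897 0.429 0.108
  outer loop
   vertex 4.6 2.0 3.0
   vertex 2.9 5.7 2.4
   vertex 2.6 5.9 4.1
  endloop
 endfacet
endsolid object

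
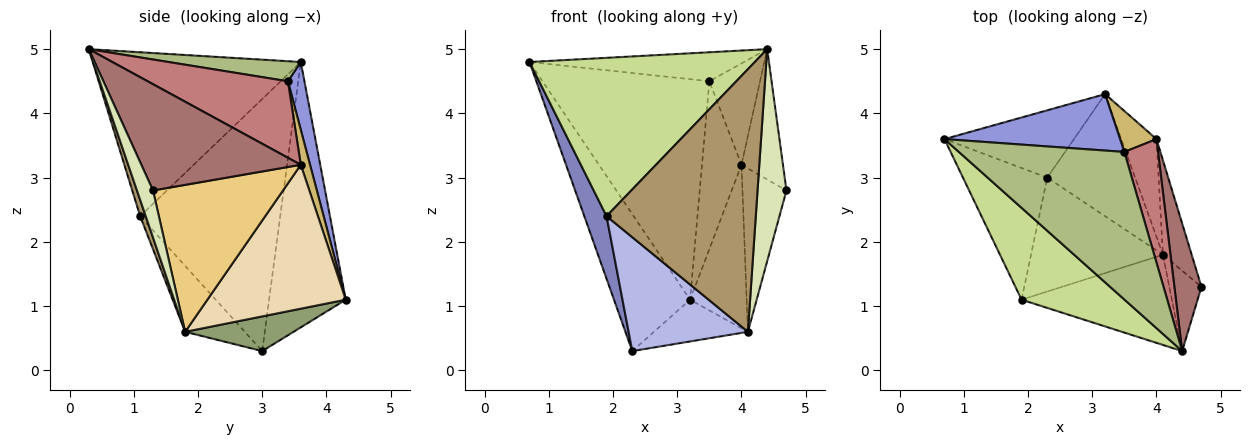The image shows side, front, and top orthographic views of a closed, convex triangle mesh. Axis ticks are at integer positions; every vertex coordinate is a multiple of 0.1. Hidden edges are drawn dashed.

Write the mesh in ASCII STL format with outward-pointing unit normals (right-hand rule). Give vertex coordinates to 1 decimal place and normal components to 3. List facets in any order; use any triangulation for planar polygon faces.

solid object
 facet normal -0.671 0.666 -0.327
  outer loop
   vertex 2.3 3.0 0.3
   vertex 0.7 3.6 4.8
   vertex 3.2 4.3 1.1
  endloop
 endfacet
 facet normal -0.938 -0.149 -0.314
  outer loop
   vertex 1.9 1.1 2.4
   vertex 0.7 3.6 4.8
   vertex 2.3 3.0 0.3
  endloop
 endfacet
 facet normal 0.095 0.964 0.247
  outer loop
   vertex 3.5 3.4 4.5
   vertex 3.2 4.3 1.1
   vertex 0.7 3.6 4.8
  endloop
 endfacet
 facet normal -0.333 -0.667 -0.667
  outer loop
   vertex 4.1 1.8 0.6
   vertex 1.9 1.1 2.4
   vertex 2.3 3.0 0.3
  endloop
 endfacet
 facet normal 0.350 0.303 -0.886
  outer loop
   vertex 4.1 1.8 0.6
   vertex 2.3 3.0 0.3
   vertex 3.2 4.3 1.1
  endloop
 endfacet
 facet normal 0.118 0.191 0.974
  outer loop
   vertex 4.4 0.3 5.0
   vertex 3.5 3.4 4.5
   vertex 0.7 3.6 4.8
  endloop
 endfacet
 facet normal -0.624 -0.676 0.392
  outer loop
   vertex 4.4 0.3 5.0
   vertex 0.7 3.6 4.8
   vertex 1.9 1.1 2.4
  endloop
 endfacet
 facet normal 0.461 -0.830 -0.314
  outer loop
   vertex 4.4 0.3 5.0
   vertex 4.1 1.8 0.6
   vertex 4.7 1.3 2.8
  endloop
 endfacet
 facet normal 0.035 -0.945 -0.325
  outer loop
   vertex 4.4 0.3 5.0
   vertex 1.9 1.1 2.4
   vertex 4.1 1.8 0.6
  endloop
 endfacet
 facet normal 0.222 0.947 0.231
  outer loop
   vertex 4.0 3.6 3.2
   vertex 3.2 4.3 1.1
   vertex 3.5 3.4 4.5
  endloop
 endfacet
 facet normal 0.931 0.315 -0.182
  outer loop
   vertex 4.0 3.6 3.2
   vertex 4.7 1.3 2.8
   vertex 4.1 1.8 0.6
  endloop
 endfacet
 facet normal 0.903 0.369 -0.221
  outer loop
   vertex 4.0 3.6 3.2
   vertex 4.1 1.8 0.6
   vertex 3.2 4.3 1.1
  endloop
 endfacet
 facet normal 0.940 0.244 0.239
  outer loop
   vertex 4.0 3.6 3.2
   vertex 4.4 0.3 5.0
   vertex 4.7 1.3 2.8
  endloop
 endfacet
 facet normal 0.869 0.314 0.383
  outer loop
   vertex 4.0 3.6 3.2
   vertex 3.5 3.4 4.5
   vertex 4.4 0.3 5.0
  endloop
 endfacet
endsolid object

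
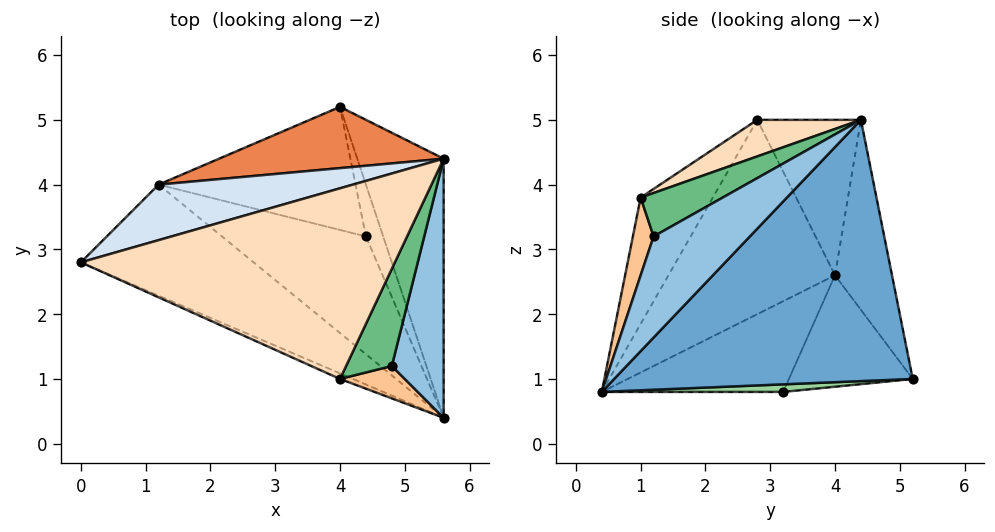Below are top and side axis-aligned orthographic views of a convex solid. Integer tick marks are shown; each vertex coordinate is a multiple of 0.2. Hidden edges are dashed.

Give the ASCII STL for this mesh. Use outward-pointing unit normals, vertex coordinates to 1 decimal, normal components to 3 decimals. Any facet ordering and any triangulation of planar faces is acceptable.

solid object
 facet normal 0.902 0.313 -0.298
  outer loop
   vertex 5.6 4.4 5.0
   vertex 5.6 0.4 0.8
   vertex 4.0 5.2 1.0
  endloop
 endfacet
 facet normal 0.802 -0.432 0.412
  outer loop
   vertex 5.6 4.4 5.0
   vertex 4.8 1.2 3.2
   vertex 5.6 0.4 0.8
  endloop
 endfacet
 facet normal -0.646 -0.503 -0.574
  outer loop
   vertex 1.2 4.0 2.6
   vertex 5.6 0.4 0.8
   vertex 0.0 2.8 5.0
  endloop
 endfacet
 facet normal -0.260 0.909 0.325
  outer loop
   vertex 1.2 4.0 2.6
   vertex 0.0 2.8 5.0
   vertex 5.6 4.4 5.0
  endloop
 endfacet
 facet normal -0.238 0.930 0.281
  outer loop
   vertex 1.2 4.0 2.6
   vertex 5.6 4.4 5.0
   vertex 4.0 5.2 1.0
  endloop
 endfacet
 facet normal -0.421 -0.906 -0.043
  outer loop
   vertex 4.0 1.0 3.8
   vertex 0.0 2.8 5.0
   vertex 5.6 0.4 0.8
  endloop
 endfacet
 facet normal 0.504 -0.755 0.420
  outer loop
   vertex 4.0 1.0 3.8
   vertex 5.6 0.4 0.8
   vertex 4.8 1.2 3.2
  endloop
 endfacet
 facet normal 0.107 -0.375 0.921
  outer loop
   vertex 4.0 1.0 3.8
   vertex 5.6 4.4 5.0
   vertex 0.0 2.8 5.0
  endloop
 endfacet
 facet normal 0.596 -0.502 0.627
  outer loop
   vertex 4.0 1.0 3.8
   vertex 4.8 1.2 3.2
   vertex 5.6 4.4 5.0
  endloop
 endfacet
 facet normal 0.395 0.169 -0.903
  outer loop
   vertex 4.4 3.2 0.8
   vertex 4.0 5.2 1.0
   vertex 5.6 0.4 0.8
  endloop
 endfacet
 facet normal -0.520 -0.223 -0.825
  outer loop
   vertex 4.4 3.2 0.8
   vertex 5.6 0.4 0.8
   vertex 1.2 4.0 2.6
  endloop
 endfacet
 facet normal -0.492 -0.011 -0.870
  outer loop
   vertex 4.4 3.2 0.8
   vertex 1.2 4.0 2.6
   vertex 4.0 5.2 1.0
  endloop
 endfacet
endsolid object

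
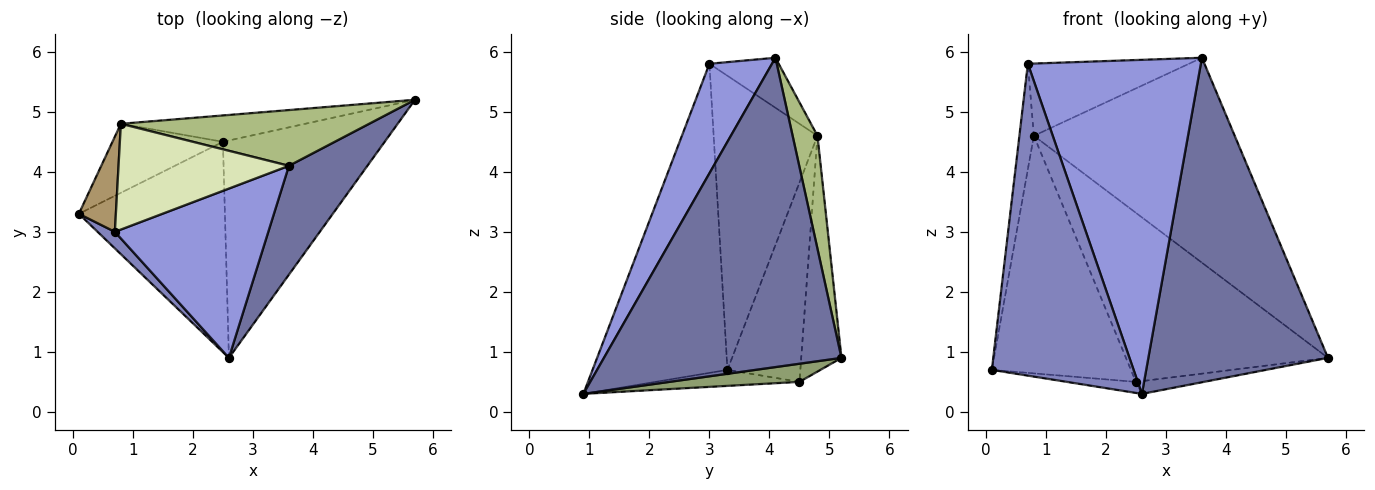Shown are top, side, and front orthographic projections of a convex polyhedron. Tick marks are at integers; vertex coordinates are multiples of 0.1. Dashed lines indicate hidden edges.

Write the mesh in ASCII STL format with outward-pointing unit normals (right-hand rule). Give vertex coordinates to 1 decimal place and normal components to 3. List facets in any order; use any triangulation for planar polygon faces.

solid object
 facet normal 0.782 -0.591 0.198
  outer loop
   vertex 3.6 4.1 5.9
   vertex 2.6 0.9 0.3
   vertex 5.7 5.2 0.9
  endloop
 endfacet
 facet normal -0.689 -0.724 0.038
  outer loop
   vertex 0.7 3.0 5.8
   vertex 0.1 3.3 0.7
   vertex 2.6 0.9 0.3
  endloop
 endfacet
 facet normal 0.307 -0.849 0.430
  outer loop
   vertex 0.7 3.0 5.8
   vertex 2.6 0.9 0.3
   vertex 3.6 4.1 5.9
  endloop
 endfacet
 facet normal -0.109 0.052 -0.993
  outer loop
   vertex 2.5 4.5 0.5
   vertex 2.6 0.9 0.3
   vertex 0.1 3.3 0.7
  endloop
 endfacet
 facet normal 0.111 0.058 -0.992
  outer loop
   vertex 2.5 4.5 0.5
   vertex 5.7 5.2 0.9
   vertex 2.6 0.9 0.3
  endloop
 endfacet
 facet normal 0.119 0.958 0.261
  outer loop
   vertex 0.8 4.8 4.6
   vertex 3.6 4.1 5.9
   vertex 5.7 5.2 0.9
  endloop
 endfacet
 facet normal -0.193 0.969 -0.151
  outer loop
   vertex 0.8 4.8 4.6
   vertex 5.7 5.2 0.9
   vertex 2.5 4.5 0.5
  endloop
 endfacet
 facet normal -0.236 0.548 0.803
  outer loop
   vertex 0.8 4.8 4.6
   vertex 0.7 3.0 5.8
   vertex 3.6 4.1 5.9
  endloop
 endfacet
 facet normal -0.983 0.137 0.124
  outer loop
   vertex 0.8 4.8 4.6
   vertex 0.1 3.3 0.7
   vertex 0.7 3.0 5.8
  endloop
 endfacet
 facet normal -0.450 0.858 -0.249
  outer loop
   vertex 0.8 4.8 4.6
   vertex 2.5 4.5 0.5
   vertex 0.1 3.3 0.7
  endloop
 endfacet
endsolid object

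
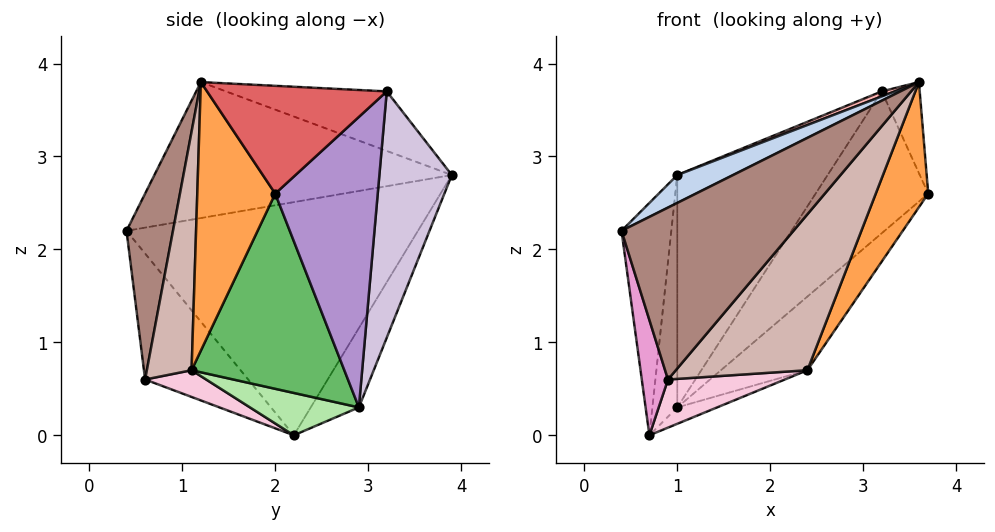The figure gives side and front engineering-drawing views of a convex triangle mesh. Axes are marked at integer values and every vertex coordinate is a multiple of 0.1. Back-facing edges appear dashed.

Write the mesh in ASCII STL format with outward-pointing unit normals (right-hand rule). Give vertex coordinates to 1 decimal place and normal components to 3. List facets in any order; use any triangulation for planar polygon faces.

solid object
 facet normal -0.986 0.168 0.003
  outer loop
   vertex 0.7 2.2 0.0
   vertex 0.4 0.4 2.2
   vertex 1.0 3.9 2.8
  endloop
 endfacet
 facet normal -0.430 -0.081 0.899
  outer loop
   vertex 3.6 1.2 3.8
   vertex 1.0 3.9 2.8
   vertex 0.4 0.4 2.2
  endloop
 endfacet
 facet normal 0.794 -0.534 -0.290
  outer loop
   vertex 2.4 1.1 0.7
   vertex 3.7 2.0 2.6
   vertex 3.6 1.2 3.8
  endloop
 endfacet
 facet normal -0.874 0.452 -0.181
  outer loop
   vertex 1.0 2.9 0.3
   vertex 0.7 2.2 0.0
   vertex 1.0 3.9 2.8
  endloop
 endfacet
 facet normal 0.670 0.379 -0.638
  outer loop
   vertex 1.0 2.9 0.3
   vertex 3.7 2.0 2.6
   vertex 2.4 1.1 0.7
  endloop
 endfacet
 facet normal 0.468 0.171 -0.867
  outer loop
   vertex 1.0 2.9 0.3
   vertex 2.4 1.1 0.7
   vertex 0.7 2.2 0.0
  endloop
 endfacet
 facet normal 0.956 0.202 0.214
  outer loop
   vertex 3.2 3.2 3.7
   vertex 3.6 1.2 3.8
   vertex 3.7 2.0 2.6
  endloop
 endfacet
 facet normal -0.387 -0.031 0.922
  outer loop
   vertex 3.2 3.2 3.7
   vertex 1.0 3.9 2.8
   vertex 3.6 1.2 3.8
  endloop
 endfacet
 facet normal 0.602 0.661 -0.448
  outer loop
   vertex 3.2 3.2 3.7
   vertex 3.7 2.0 2.6
   vertex 1.0 2.9 0.3
  endloop
 endfacet
 facet normal 0.408 0.848 -0.339
  outer loop
   vertex 3.2 3.2 3.7
   vertex 1.0 2.9 0.3
   vertex 1.0 3.9 2.8
  endloop
 endfacet
 facet normal 0.261 -0.965 -0.039
  outer loop
   vertex 0.9 0.6 0.6
   vertex 3.6 1.2 3.8
   vertex 0.4 0.4 2.2
  endloop
 endfacet
 facet normal 0.320 -0.943 -0.094
  outer loop
   vertex 0.9 0.6 0.6
   vertex 2.4 1.1 0.7
   vertex 3.6 1.2 3.8
  endloop
 endfacet
 facet normal -0.919 -0.234 -0.317
  outer loop
   vertex 0.9 0.6 0.6
   vertex 0.4 0.4 2.2
   vertex 0.7 2.2 0.0
  endloop
 endfacet
 facet normal 0.171 -0.327 -0.929
  outer loop
   vertex 0.9 0.6 0.6
   vertex 0.7 2.2 0.0
   vertex 2.4 1.1 0.7
  endloop
 endfacet
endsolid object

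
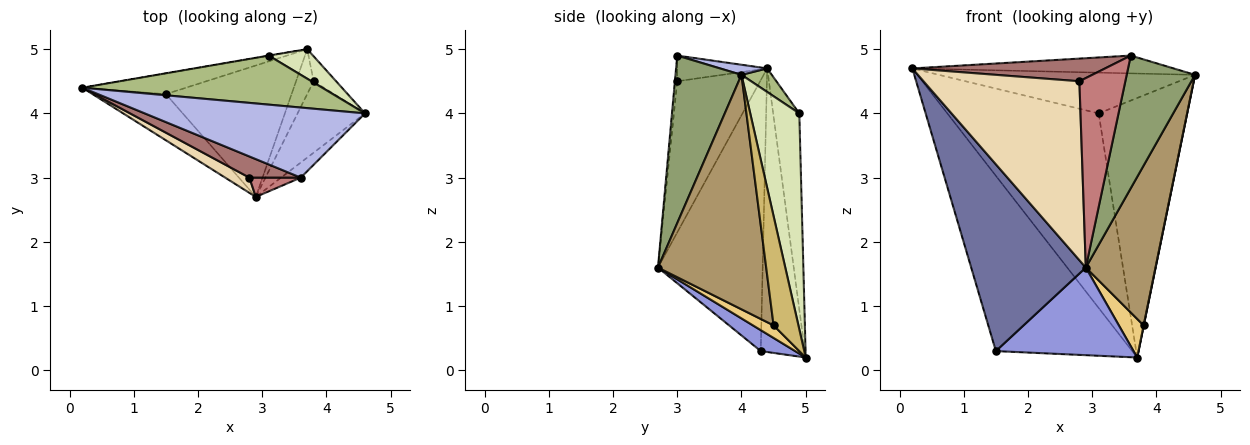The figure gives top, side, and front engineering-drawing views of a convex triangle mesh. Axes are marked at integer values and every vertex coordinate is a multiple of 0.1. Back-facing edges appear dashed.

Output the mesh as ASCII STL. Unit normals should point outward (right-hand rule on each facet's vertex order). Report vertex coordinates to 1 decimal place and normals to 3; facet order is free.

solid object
 facet normal -0.663 -0.726 -0.180
  outer loop
   vertex 1.5 4.3 0.3
   vertex 2.9 2.7 1.6
   vertex 0.2 4.4 4.7
  endloop
 endfacet
 facet normal -0.306 0.945 -0.112
  outer loop
   vertex 1.5 4.3 0.3
   vertex 0.2 4.4 4.7
   vertex 3.7 5.0 0.2
  endloop
 endfacet
 facet normal 0.137 -0.549 -0.824
  outer loop
   vertex 1.5 4.3 0.3
   vertex 3.7 5.0 0.2
   vertex 2.9 2.7 1.6
  endloop
 endfacet
 facet normal 0.044 0.246 0.968
  outer loop
   vertex 3.6 3.0 4.9
   vertex 4.6 4.0 4.6
   vertex 0.2 4.4 4.7
  endloop
 endfacet
 facet normal 0.692 -0.717 -0.082
  outer loop
   vertex 3.6 3.0 4.9
   vertex 2.9 2.7 1.6
   vertex 4.6 4.0 4.6
  endloop
 endfacet
 facet normal 0.075 0.637 0.767
  outer loop
   vertex 3.1 4.9 4.0
   vertex 0.2 4.4 4.7
   vertex 4.6 4.0 4.6
  endloop
 endfacet
 facet normal -0.170 0.985 -0.001
  outer loop
   vertex 3.1 4.9 4.0
   vertex 3.7 5.0 0.2
   vertex 0.2 4.4 4.7
  endloop
 endfacet
 facet normal 0.483 0.870 0.099
  outer loop
   vertex 3.1 4.9 4.0
   vertex 4.6 4.0 4.6
   vertex 3.7 5.0 0.2
  endloop
 endfacet
 facet normal 0.817 -0.526 -0.235
  outer loop
   vertex 3.8 4.5 0.7
   vertex 4.6 4.0 4.6
   vertex 2.9 2.7 1.6
  endloop
 endfacet
 facet normal 0.979 -0.006 -0.202
  outer loop
   vertex 3.8 4.5 0.7
   vertex 3.7 5.0 0.2
   vertex 4.6 4.0 4.6
  endloop
 endfacet
 facet normal 0.477 -0.572 -0.667
  outer loop
   vertex 3.8 4.5 0.7
   vertex 2.9 2.7 1.6
   vertex 3.7 5.0 0.2
  endloop
 endfacet
 facet normal -0.468 -0.880 0.075
  outer loop
   vertex 2.8 3.0 4.5
   vertex 0.2 4.4 4.7
   vertex 2.9 2.7 1.6
  endloop
 endfacet
 facet normal -0.323 -0.692 0.646
  outer loop
   vertex 2.8 3.0 4.5
   vertex 3.6 3.0 4.9
   vertex 0.2 4.4 4.7
  endloop
 endfacet
 facet normal -0.051 -0.994 0.101
  outer loop
   vertex 2.8 3.0 4.5
   vertex 2.9 2.7 1.6
   vertex 3.6 3.0 4.9
  endloop
 endfacet
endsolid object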